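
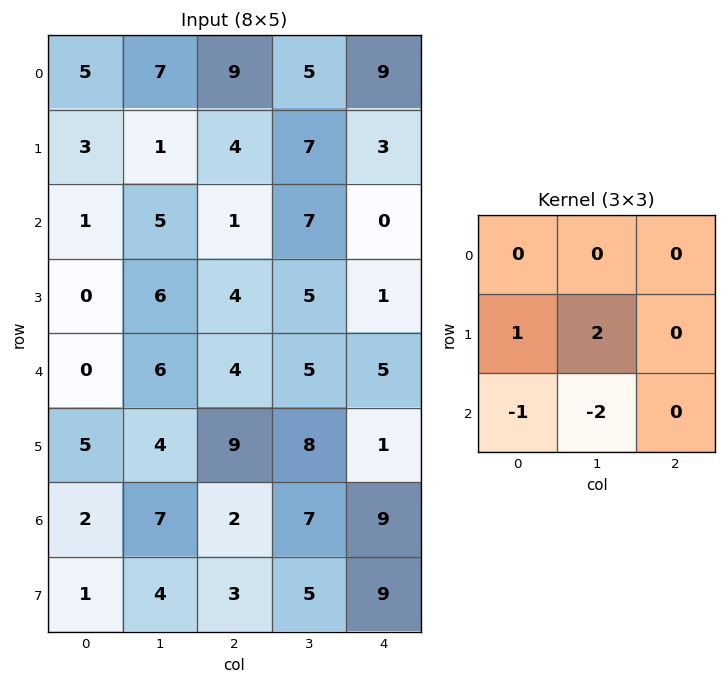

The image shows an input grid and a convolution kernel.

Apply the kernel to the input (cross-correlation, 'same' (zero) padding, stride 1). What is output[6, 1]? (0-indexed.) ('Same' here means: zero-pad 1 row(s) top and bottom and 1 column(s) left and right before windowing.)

The receptive field on the zero-padded input at this output position is [5 4 9 / 2 7 2 / 1 4 3]. Elementwise product with the kernel and sum: 2·1 + 7·2 + 1·-1 + 4·-2.

7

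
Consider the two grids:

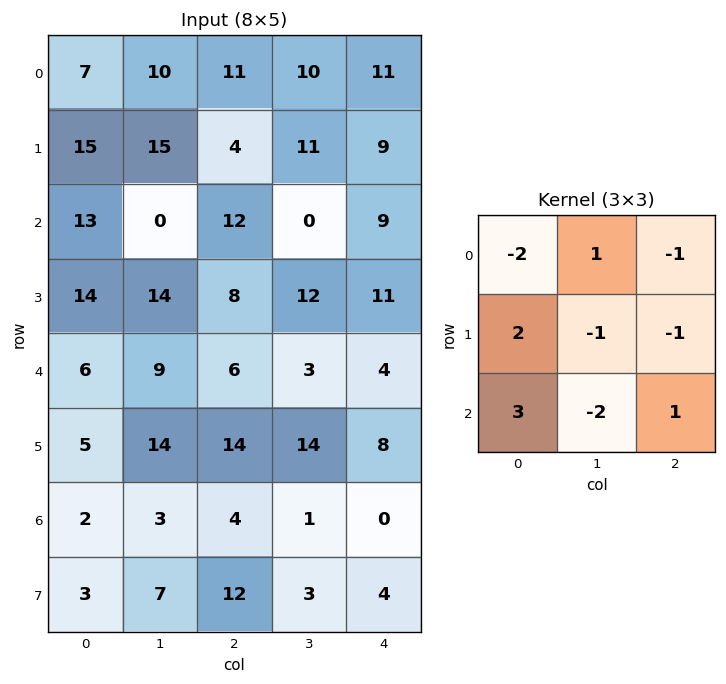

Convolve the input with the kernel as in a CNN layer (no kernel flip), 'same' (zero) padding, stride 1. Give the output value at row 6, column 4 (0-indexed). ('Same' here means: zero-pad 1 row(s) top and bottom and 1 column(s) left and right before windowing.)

-17

The receptive field on the zero-padded input at this output position is [14 8 0 / 1 0 0 / 3 4 0]. Elementwise product with the kernel and sum: 14·-2 + 8·1 + 0·-1 + 1·2 + 0·-1 + 0·-1 + 3·3 + 4·-2 + 0·1.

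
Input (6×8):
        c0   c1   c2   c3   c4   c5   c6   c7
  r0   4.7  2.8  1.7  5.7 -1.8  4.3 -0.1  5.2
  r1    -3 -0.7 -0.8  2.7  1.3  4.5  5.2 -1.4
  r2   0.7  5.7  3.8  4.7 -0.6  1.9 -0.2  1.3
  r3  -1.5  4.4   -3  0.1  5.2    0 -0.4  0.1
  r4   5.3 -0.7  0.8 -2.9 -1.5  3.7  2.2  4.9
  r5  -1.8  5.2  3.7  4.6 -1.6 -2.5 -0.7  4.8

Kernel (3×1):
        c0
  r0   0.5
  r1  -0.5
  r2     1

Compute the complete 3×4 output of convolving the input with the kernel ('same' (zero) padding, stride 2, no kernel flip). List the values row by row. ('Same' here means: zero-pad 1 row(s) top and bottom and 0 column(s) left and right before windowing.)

-5.35 -1.65 2.2 5.25
-3.35 -5.3 6.15 2.3
-5.2 1.8 1.75 -2

Output[0,0]: The receptive field on the zero-padded input at this output position is [0 / 4.7 / -3]. Elementwise product with the kernel and sum: 0·0.5 + 4.7·-0.5 + -3·1.
Output[0,1]: The receptive field on the zero-padded input at this output position is [0 / 1.7 / -0.8]. Elementwise product with the kernel and sum: 0·0.5 + 1.7·-0.5 + -0.8·1.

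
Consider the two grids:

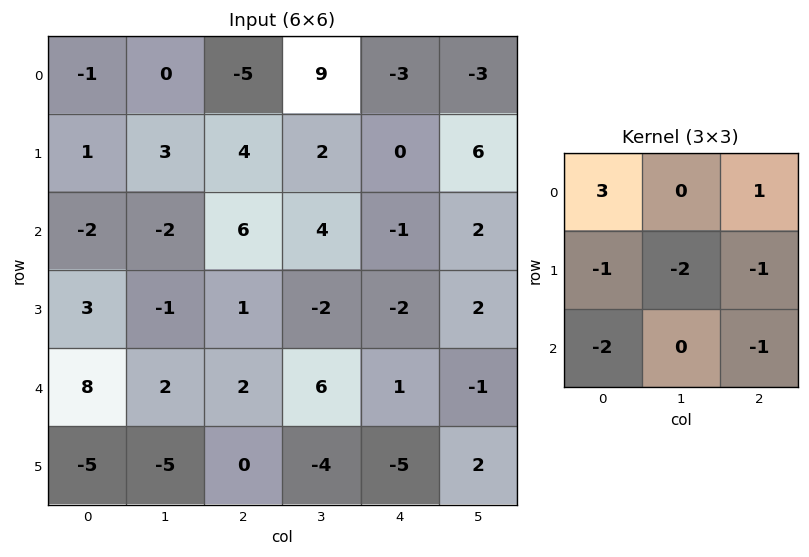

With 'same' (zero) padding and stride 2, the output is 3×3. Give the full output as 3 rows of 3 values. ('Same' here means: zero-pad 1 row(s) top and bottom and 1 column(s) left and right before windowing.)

-1 -7 -10
10 1 10
-14 -3 -5

Output[0,0]: The receptive field on the zero-padded input at this output position is [0 0 0 / 0 -1 0 / 0 1 3]. Elementwise product with the kernel and sum: 0·3 + 0·1 + 0·-1 + -1·-2 + 0·-1 + 0·-2 + 3·-1.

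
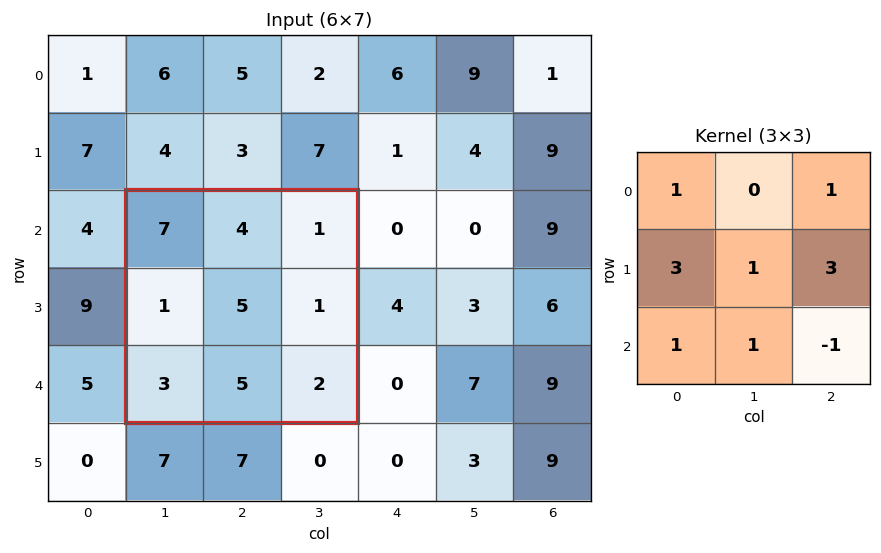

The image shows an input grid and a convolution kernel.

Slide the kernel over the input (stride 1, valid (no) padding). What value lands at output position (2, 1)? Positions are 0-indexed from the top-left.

The receptive field on the input at this output position is [7 4 1 / 1 5 1 / 3 5 2]. Elementwise product with the kernel and sum: 7·1 + 1·1 + 1·3 + 5·1 + 1·3 + 3·1 + 5·1 + 2·-1.

25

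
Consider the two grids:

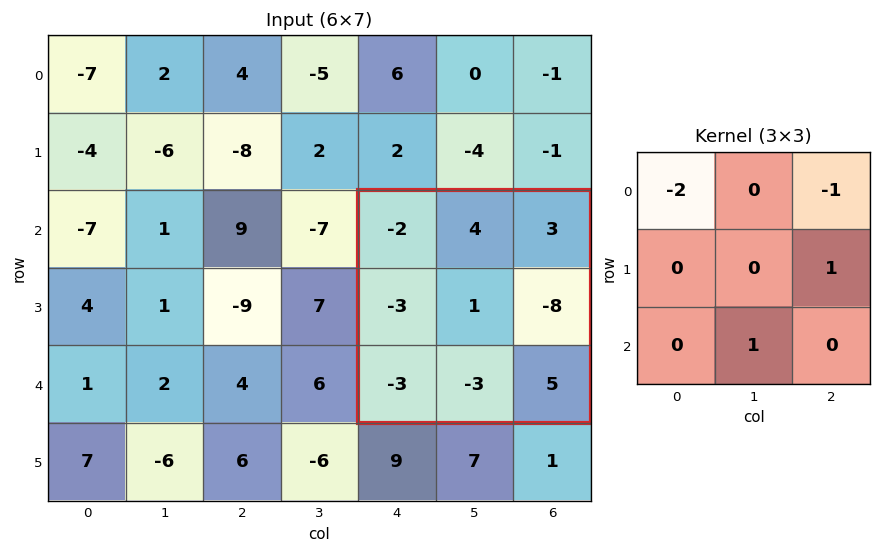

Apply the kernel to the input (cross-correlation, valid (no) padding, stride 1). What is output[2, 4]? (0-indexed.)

The receptive field on the input at this output position is [-2 4 3 / -3 1 -8 / -3 -3 5]. Elementwise product with the kernel and sum: -2·-2 + 3·-1 + -8·1 + -3·1.

-10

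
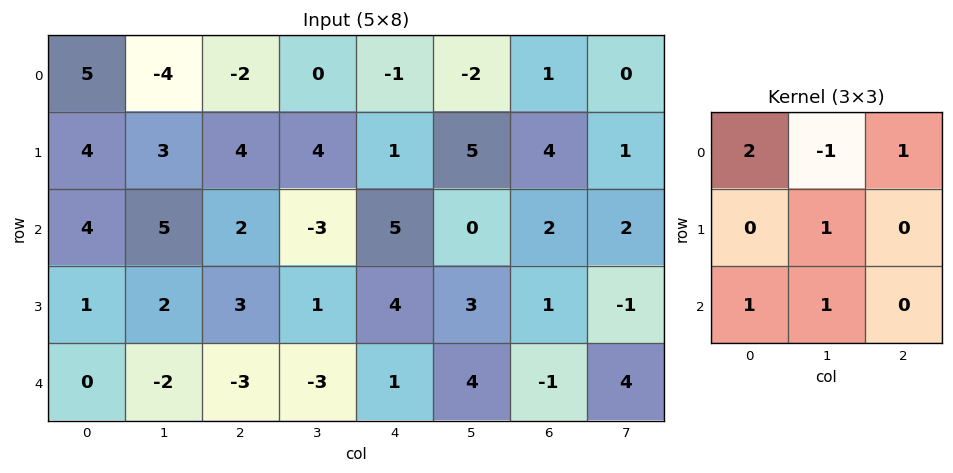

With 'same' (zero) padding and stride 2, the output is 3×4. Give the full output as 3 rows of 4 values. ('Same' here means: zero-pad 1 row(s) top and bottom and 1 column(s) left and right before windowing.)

9 5 4 10
4 13 22 13
1 -1 2 3

Output[0,0]: The receptive field on the zero-padded input at this output position is [0 0 0 / 0 5 -4 / 0 4 3]. Elementwise product with the kernel and sum: 0·2 + 0·-1 + 0·1 + 5·1 + 0·1 + 4·1.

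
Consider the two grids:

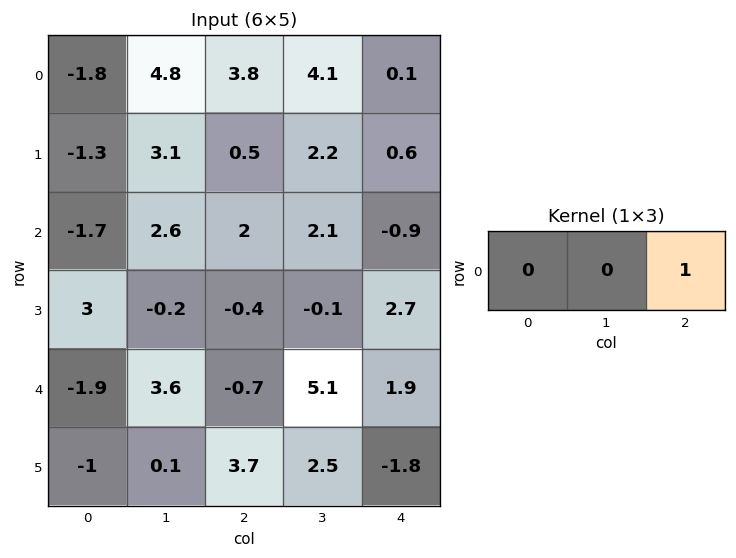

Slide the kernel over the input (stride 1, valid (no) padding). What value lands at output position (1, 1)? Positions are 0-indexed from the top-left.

2.2

The receptive field on the input at this output position is [3.1 0.5 2.2]. Elementwise product with the kernel and sum: 2.2·1.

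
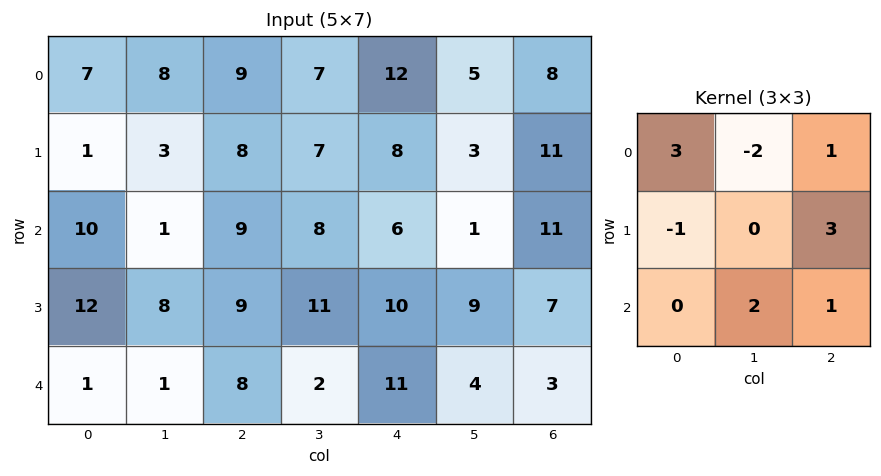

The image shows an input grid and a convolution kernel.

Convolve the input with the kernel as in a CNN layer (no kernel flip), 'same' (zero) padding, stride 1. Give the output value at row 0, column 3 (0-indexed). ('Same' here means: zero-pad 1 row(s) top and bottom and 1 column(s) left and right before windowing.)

The receptive field on the zero-padded input at this output position is [0 0 0 / 9 7 12 / 8 7 8]. Elementwise product with the kernel and sum: 0·3 + 0·-2 + 0·1 + 9·-1 + 12·3 + 7·2 + 8·1.

49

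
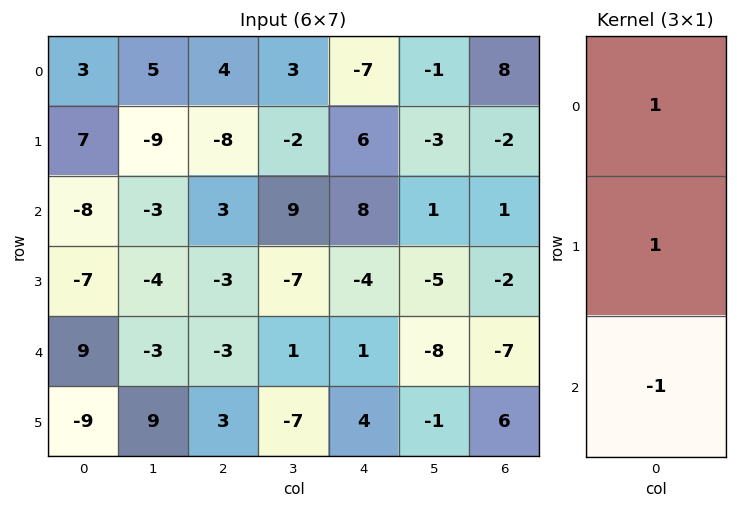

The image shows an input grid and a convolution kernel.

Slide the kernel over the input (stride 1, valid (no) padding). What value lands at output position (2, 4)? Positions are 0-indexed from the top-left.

3

The receptive field on the input at this output position is [8 / -4 / 1]. Elementwise product with the kernel and sum: 8·1 + -4·1 + 1·-1.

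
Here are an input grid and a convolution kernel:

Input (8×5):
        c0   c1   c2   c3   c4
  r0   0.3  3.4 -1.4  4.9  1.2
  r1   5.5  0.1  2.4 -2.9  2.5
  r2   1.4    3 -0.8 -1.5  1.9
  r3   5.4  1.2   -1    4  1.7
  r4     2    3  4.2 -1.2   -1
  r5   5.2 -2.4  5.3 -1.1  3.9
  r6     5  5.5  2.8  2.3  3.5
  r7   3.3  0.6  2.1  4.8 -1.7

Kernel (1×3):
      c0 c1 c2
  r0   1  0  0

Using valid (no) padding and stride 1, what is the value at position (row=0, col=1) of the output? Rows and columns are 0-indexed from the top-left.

The receptive field on the input at this output position is [3.4 -1.4 4.9]. Elementwise product with the kernel and sum: 3.4·1.

3.4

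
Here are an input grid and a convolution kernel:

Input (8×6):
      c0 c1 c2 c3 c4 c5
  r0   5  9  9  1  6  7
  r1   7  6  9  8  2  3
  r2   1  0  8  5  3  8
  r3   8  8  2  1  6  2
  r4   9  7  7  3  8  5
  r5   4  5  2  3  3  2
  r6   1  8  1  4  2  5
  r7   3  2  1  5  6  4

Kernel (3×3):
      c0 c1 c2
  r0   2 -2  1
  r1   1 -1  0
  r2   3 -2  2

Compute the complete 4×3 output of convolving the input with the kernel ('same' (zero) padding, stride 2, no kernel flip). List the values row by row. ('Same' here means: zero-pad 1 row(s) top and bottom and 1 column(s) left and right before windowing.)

Output[0,0]: The receptive field on the zero-padded input at this output position is [0 0 0 / 0 5 9 / 0 7 6]. Elementwise product with the kernel and sum: 0·2 + 0·-2 + 0·1 + 0·1 + 5·-1 + 0·3 + 7·-2 + 6·2.

-7 16 21
-9 16 12
-15 30 -6
-6 30 15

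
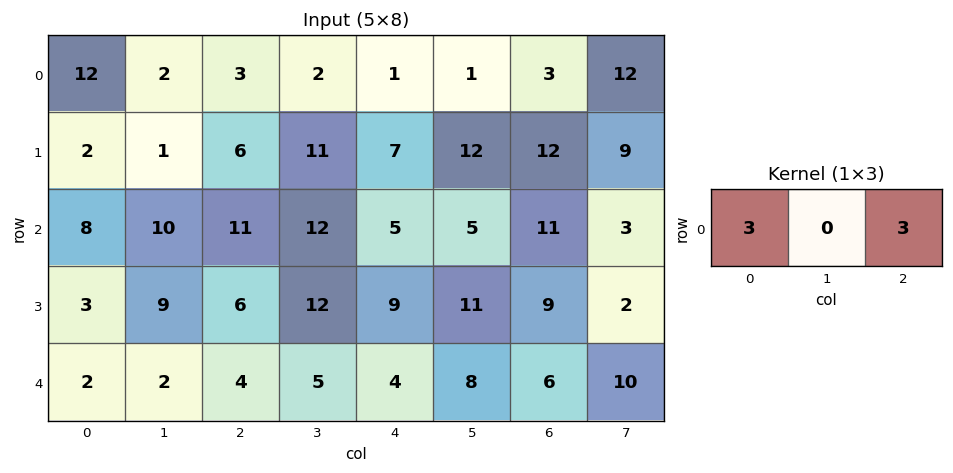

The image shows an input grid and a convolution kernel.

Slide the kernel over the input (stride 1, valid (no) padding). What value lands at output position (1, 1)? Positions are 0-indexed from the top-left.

36

The receptive field on the input at this output position is [1 6 11]. Elementwise product with the kernel and sum: 1·3 + 11·3.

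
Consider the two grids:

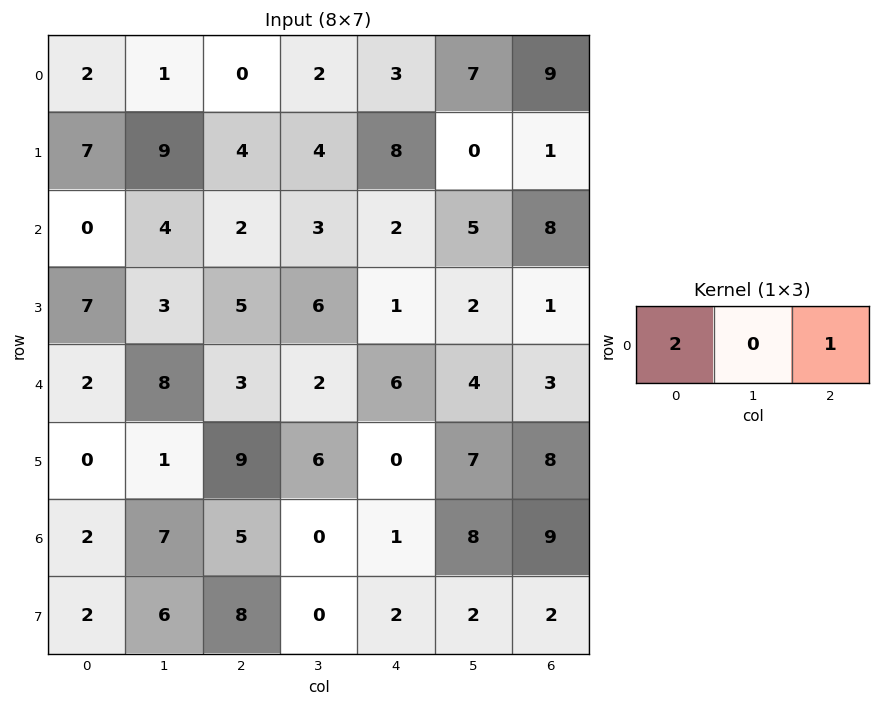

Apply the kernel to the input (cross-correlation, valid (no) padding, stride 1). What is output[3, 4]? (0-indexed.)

3

The receptive field on the input at this output position is [1 2 1]. Elementwise product with the kernel and sum: 1·2 + 1·1.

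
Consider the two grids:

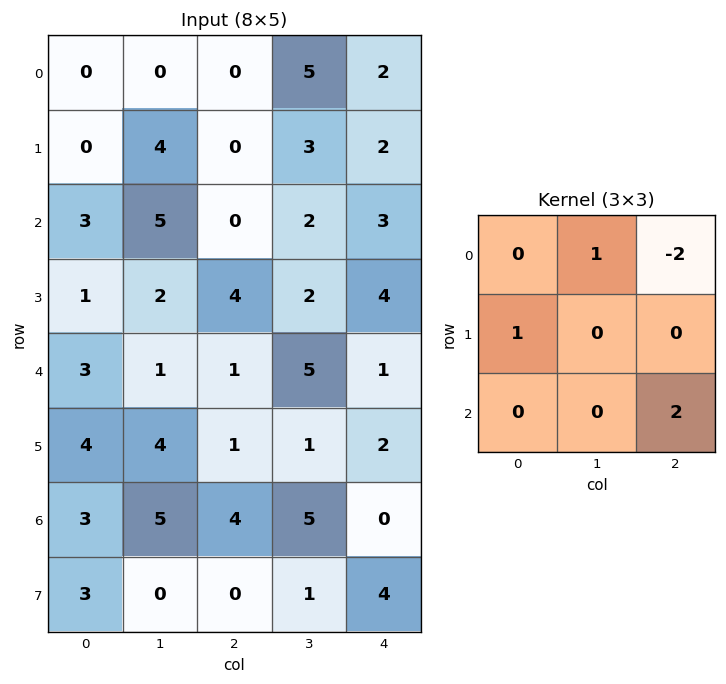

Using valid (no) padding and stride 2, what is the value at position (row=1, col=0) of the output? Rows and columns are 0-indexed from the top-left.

8

The receptive field on the input at this output position is [3 5 0 / 1 2 4 / 3 1 1]. Elementwise product with the kernel and sum: 5·1 + 0·-2 + 1·1 + 1·2.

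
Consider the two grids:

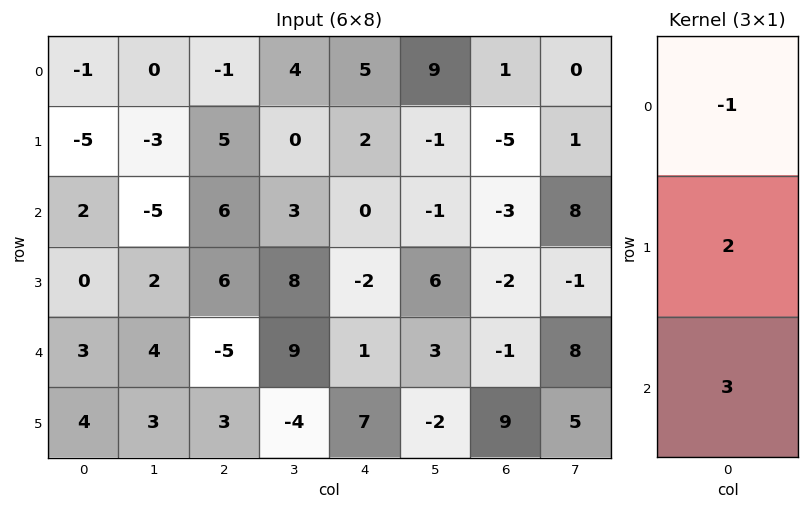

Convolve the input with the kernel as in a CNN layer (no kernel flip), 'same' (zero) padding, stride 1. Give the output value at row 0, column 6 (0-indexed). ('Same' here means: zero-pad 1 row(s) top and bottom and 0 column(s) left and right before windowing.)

The receptive field on the zero-padded input at this output position is [0 / 1 / -5]. Elementwise product with the kernel and sum: 0·-1 + 1·2 + -5·3.

-13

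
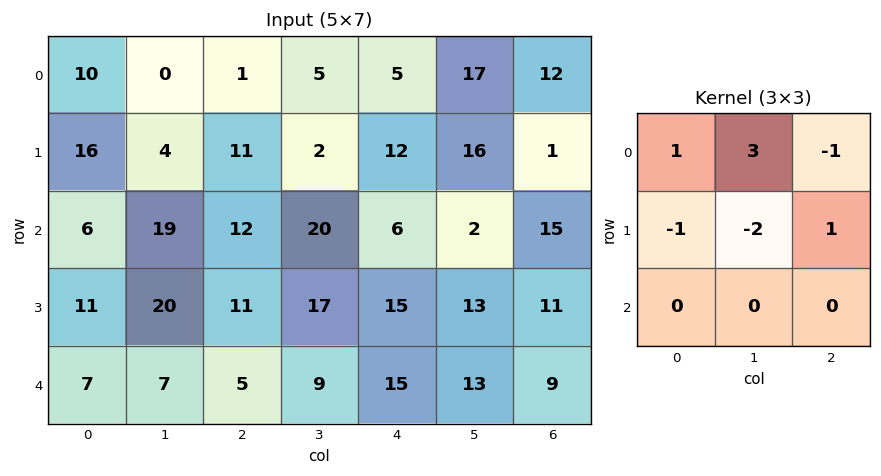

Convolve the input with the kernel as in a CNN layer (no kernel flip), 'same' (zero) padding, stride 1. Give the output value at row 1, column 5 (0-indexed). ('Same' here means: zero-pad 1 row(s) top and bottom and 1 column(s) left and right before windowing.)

1

The receptive field on the zero-padded input at this output position is [5 17 12 / 12 16 1 / 6 2 15]. Elementwise product with the kernel and sum: 5·1 + 17·3 + 12·-1 + 12·-1 + 16·-2 + 1·1.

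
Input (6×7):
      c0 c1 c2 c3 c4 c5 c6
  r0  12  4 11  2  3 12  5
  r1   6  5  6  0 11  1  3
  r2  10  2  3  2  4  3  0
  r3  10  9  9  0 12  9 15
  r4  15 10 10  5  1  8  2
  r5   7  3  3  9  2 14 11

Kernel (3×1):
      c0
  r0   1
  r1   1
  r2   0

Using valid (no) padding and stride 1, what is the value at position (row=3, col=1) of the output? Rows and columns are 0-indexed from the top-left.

The receptive field on the input at this output position is [9 / 10 / 3]. Elementwise product with the kernel and sum: 9·1 + 10·1.

19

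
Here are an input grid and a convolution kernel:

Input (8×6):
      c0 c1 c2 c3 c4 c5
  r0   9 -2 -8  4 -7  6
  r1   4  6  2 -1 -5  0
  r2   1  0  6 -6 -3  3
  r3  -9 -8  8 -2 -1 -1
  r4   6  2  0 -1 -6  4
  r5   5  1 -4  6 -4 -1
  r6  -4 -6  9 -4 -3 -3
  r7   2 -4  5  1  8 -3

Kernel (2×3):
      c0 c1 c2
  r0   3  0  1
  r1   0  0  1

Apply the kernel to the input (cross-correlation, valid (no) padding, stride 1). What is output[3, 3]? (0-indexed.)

The receptive field on the input at this output position is [-2 -1 -1 / -1 -6 4]. Elementwise product with the kernel and sum: -2·3 + -1·1 + 4·1.

-3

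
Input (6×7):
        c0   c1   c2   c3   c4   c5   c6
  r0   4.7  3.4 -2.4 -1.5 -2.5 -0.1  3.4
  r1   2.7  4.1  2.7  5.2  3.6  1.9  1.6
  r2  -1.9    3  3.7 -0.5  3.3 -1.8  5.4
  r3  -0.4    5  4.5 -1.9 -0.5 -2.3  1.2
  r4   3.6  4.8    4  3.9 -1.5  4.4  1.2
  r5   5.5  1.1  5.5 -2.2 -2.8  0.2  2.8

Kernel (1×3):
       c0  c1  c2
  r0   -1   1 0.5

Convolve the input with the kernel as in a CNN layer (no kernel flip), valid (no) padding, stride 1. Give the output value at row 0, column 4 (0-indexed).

The receptive field on the input at this output position is [-2.5 -0.1 3.4]. Elementwise product with the kernel and sum: -2.5·-1 + -0.1·1 + 3.4·0.5.

4.1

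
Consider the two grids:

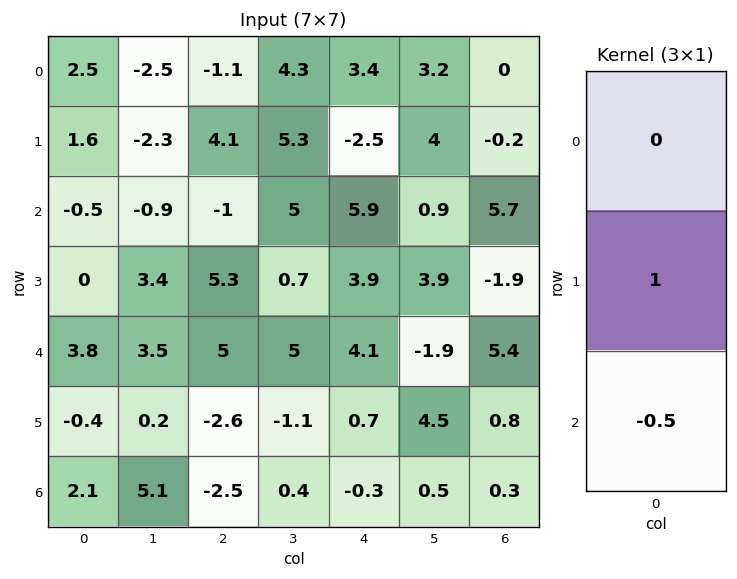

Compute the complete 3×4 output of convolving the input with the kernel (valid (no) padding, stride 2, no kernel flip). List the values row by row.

Output[0,0]: The receptive field on the input at this output position is [2.5 / 1.6 / -0.5]. Elementwise product with the kernel and sum: 1.6·1 + -0.5·-0.5.

1.85 4.6 -5.45 -3.05
-1.9 2.8 1.85 -4.6
-1.45 -1.35 0.85 0.65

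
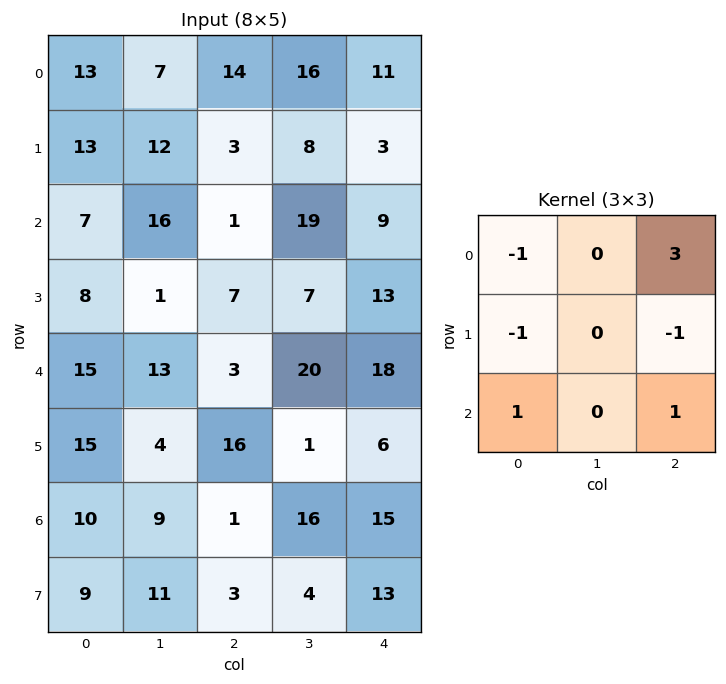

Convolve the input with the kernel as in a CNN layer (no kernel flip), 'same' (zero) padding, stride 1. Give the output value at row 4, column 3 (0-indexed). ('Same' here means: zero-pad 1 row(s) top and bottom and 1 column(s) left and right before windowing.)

33

The receptive field on the zero-padded input at this output position is [7 7 13 / 3 20 18 / 16 1 6]. Elementwise product with the kernel and sum: 7·-1 + 13·3 + 3·-1 + 18·-1 + 16·1 + 6·1.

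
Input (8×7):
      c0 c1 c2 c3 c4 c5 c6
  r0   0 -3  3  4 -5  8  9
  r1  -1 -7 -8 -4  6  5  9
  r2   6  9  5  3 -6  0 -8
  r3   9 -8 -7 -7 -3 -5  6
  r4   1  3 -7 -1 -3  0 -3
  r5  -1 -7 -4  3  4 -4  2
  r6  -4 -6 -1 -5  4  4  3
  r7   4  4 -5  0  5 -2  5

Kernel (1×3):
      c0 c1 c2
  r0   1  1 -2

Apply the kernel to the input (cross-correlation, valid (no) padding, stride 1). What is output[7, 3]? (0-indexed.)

9

The receptive field on the input at this output position is [0 5 -2]. Elementwise product with the kernel and sum: 0·1 + 5·1 + -2·-2.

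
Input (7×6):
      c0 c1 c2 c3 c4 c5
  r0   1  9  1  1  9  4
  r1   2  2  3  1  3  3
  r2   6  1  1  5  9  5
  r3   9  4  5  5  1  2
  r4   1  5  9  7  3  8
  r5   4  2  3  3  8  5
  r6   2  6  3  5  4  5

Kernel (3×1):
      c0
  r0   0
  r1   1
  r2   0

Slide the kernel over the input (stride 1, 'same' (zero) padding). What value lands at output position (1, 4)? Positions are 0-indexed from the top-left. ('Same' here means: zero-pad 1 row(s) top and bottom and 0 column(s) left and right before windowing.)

3

The receptive field on the zero-padded input at this output position is [9 / 3 / 9]. Elementwise product with the kernel and sum: 3·1.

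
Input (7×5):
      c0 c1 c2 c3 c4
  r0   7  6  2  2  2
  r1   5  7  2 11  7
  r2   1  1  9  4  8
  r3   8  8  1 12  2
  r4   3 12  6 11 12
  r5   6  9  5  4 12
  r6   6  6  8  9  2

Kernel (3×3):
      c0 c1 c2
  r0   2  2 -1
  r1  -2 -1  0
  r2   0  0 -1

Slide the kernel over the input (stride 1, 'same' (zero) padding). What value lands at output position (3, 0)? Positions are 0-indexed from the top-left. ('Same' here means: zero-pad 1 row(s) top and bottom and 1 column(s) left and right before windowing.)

-19

The receptive field on the zero-padded input at this output position is [0 1 1 / 0 8 8 / 0 3 12]. Elementwise product with the kernel and sum: 0·2 + 1·2 + 1·-1 + 0·-2 + 8·-1 + 12·-1.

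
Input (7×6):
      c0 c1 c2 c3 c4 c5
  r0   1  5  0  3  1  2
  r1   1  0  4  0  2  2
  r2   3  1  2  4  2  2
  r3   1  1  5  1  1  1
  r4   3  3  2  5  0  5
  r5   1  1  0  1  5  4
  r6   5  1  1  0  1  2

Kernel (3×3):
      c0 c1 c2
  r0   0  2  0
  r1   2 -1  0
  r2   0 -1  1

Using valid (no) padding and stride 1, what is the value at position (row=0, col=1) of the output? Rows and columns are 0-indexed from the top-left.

The receptive field on the input at this output position is [5 0 3 / 0 4 0 / 1 2 4]. Elementwise product with the kernel and sum: 0·2 + 0·2 + 4·-1 + 2·-1 + 4·1.

-2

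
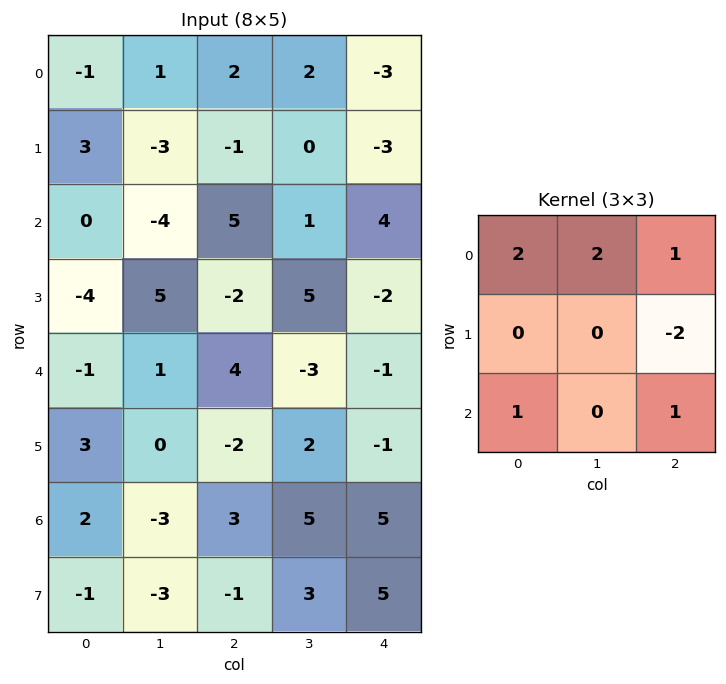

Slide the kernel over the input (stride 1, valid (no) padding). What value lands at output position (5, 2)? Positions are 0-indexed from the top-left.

The receptive field on the input at this output position is [-2 2 -1 / 3 5 5 / -1 3 5]. Elementwise product with the kernel and sum: -2·2 + 2·2 + -1·1 + 5·-2 + -1·1 + 5·1.

-7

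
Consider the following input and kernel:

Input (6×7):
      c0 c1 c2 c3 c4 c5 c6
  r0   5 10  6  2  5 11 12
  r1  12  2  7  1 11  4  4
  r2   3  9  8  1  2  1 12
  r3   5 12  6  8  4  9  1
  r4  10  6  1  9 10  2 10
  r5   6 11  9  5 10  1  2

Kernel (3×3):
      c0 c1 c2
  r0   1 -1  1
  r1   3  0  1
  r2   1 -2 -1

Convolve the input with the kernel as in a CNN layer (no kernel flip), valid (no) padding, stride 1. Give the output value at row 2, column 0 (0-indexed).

The receptive field on the input at this output position is [3 9 8 / 5 12 6 / 10 6 1]. Elementwise product with the kernel and sum: 3·1 + 9·-1 + 8·1 + 5·3 + 6·1 + 10·1 + 6·-2 + 1·-1.

20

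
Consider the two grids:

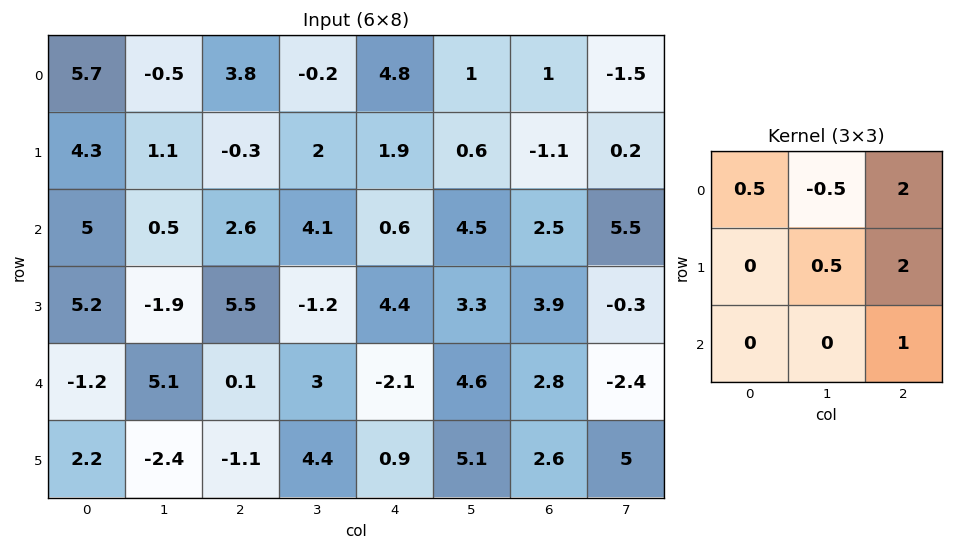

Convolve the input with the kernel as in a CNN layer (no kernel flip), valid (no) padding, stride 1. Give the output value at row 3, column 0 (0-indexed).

16.2

The receptive field on the input at this output position is [5.2 -1.9 5.5 / -1.2 5.1 0.1 / 2.2 -2.4 -1.1]. Elementwise product with the kernel and sum: 5.2·0.5 + -1.9·-0.5 + 5.5·2 + 5.1·0.5 + 0.1·2 + -1.1·1.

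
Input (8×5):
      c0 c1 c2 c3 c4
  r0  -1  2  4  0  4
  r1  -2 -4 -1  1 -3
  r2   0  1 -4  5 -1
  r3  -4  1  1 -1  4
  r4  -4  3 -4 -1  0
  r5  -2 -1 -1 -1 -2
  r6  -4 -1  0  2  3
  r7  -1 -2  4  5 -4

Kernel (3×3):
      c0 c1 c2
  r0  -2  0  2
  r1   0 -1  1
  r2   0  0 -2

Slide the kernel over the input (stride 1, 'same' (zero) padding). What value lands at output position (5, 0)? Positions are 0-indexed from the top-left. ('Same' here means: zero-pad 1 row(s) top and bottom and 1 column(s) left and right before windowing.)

9

The receptive field on the zero-padded input at this output position is [0 -4 3 / 0 -2 -1 / 0 -4 -1]. Elementwise product with the kernel and sum: 0·-2 + 3·2 + -2·-1 + -1·1 + -1·-2.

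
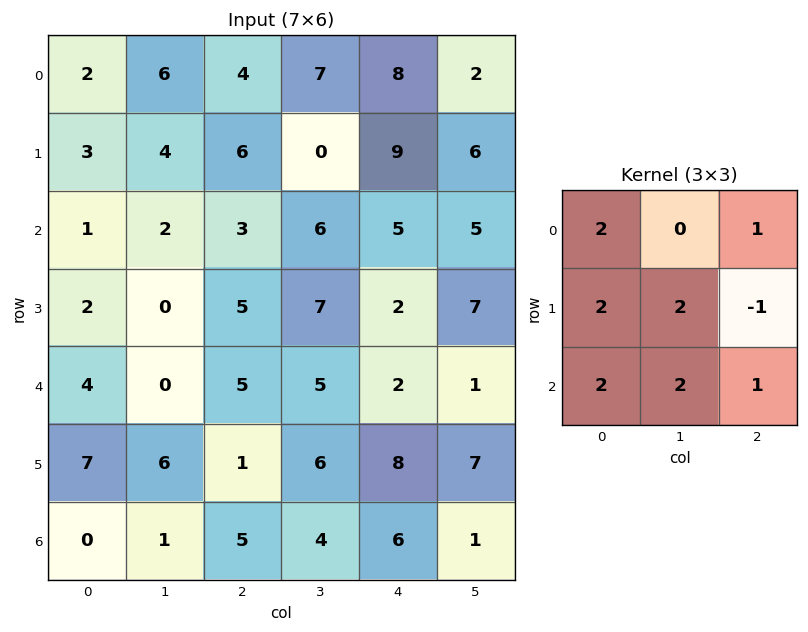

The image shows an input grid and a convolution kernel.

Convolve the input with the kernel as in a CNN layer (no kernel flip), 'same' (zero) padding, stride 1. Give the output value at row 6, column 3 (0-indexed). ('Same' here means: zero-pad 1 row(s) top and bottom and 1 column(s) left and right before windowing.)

22

The receptive field on the zero-padded input at this output position is [1 6 8 / 5 4 6 / 0 0 0]. Elementwise product with the kernel and sum: 1·2 + 8·1 + 5·2 + 4·2 + 6·-1 + 0·2 + 0·2 + 0·1.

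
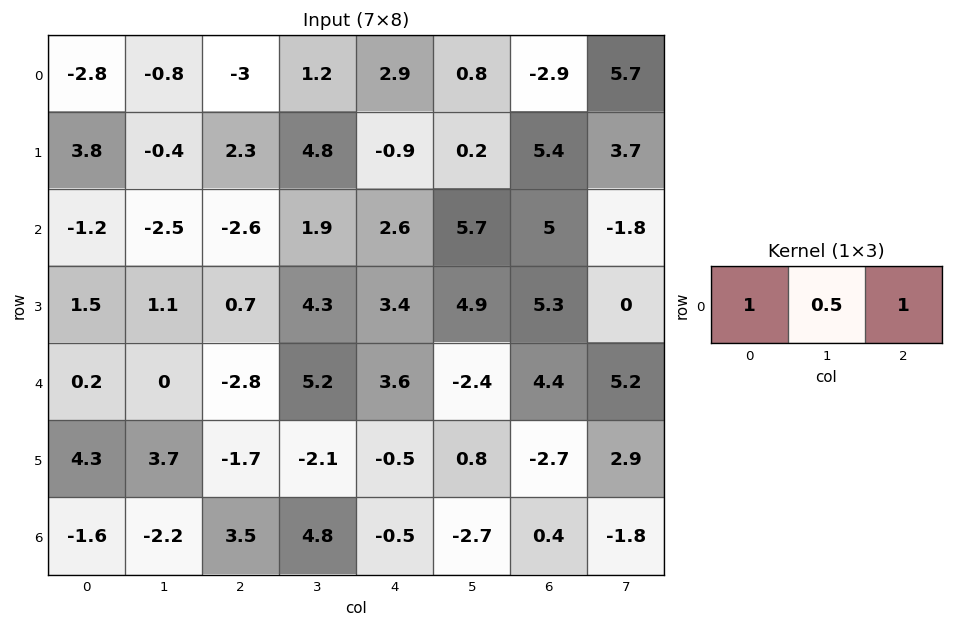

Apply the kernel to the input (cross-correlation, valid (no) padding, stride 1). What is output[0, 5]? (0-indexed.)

The receptive field on the input at this output position is [0.8 -2.9 5.7]. Elementwise product with the kernel and sum: 0.8·1 + -2.9·0.5 + 5.7·1.

5.05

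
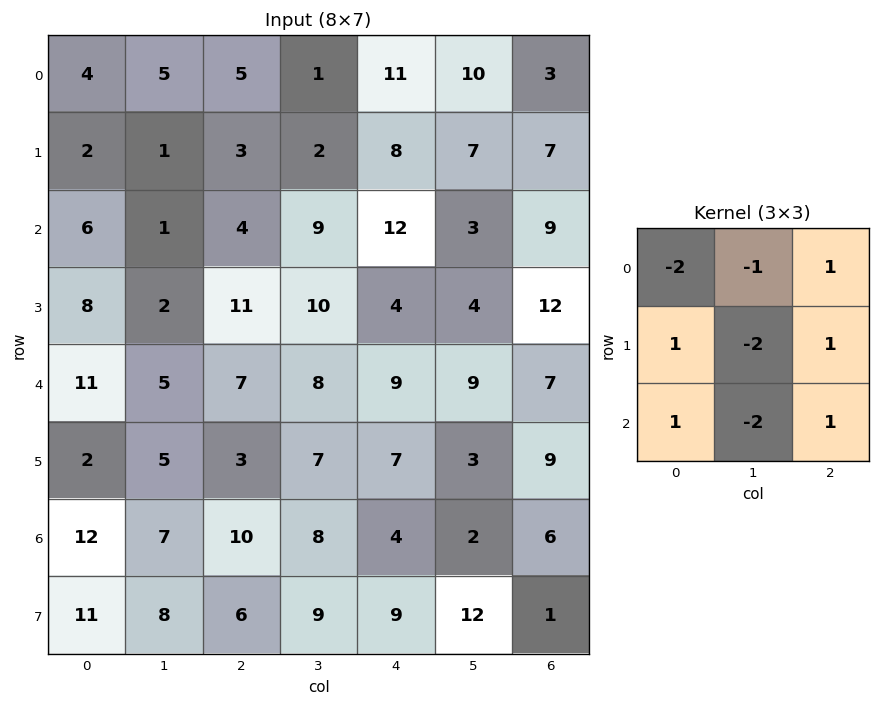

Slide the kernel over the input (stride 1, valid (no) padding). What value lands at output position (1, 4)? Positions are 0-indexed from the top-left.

7

The receptive field on the input at this output position is [8 7 7 / 12 3 9 / 4 4 12]. Elementwise product with the kernel and sum: 8·-2 + 7·-1 + 7·1 + 12·1 + 3·-2 + 9·1 + 4·1 + 4·-2 + 12·1.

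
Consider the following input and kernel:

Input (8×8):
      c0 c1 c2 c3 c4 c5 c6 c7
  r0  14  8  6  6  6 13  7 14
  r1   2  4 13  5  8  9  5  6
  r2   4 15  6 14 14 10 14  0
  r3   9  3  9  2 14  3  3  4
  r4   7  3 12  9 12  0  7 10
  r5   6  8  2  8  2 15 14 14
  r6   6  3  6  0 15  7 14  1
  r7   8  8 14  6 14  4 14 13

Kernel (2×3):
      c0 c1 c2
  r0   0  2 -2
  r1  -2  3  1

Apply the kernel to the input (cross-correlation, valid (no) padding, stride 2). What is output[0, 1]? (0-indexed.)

The receptive field on the input at this output position is [6 6 6 / 13 5 8]. Elementwise product with the kernel and sum: 6·2 + 6·-2 + 13·-2 + 5·3 + 8·1.

-3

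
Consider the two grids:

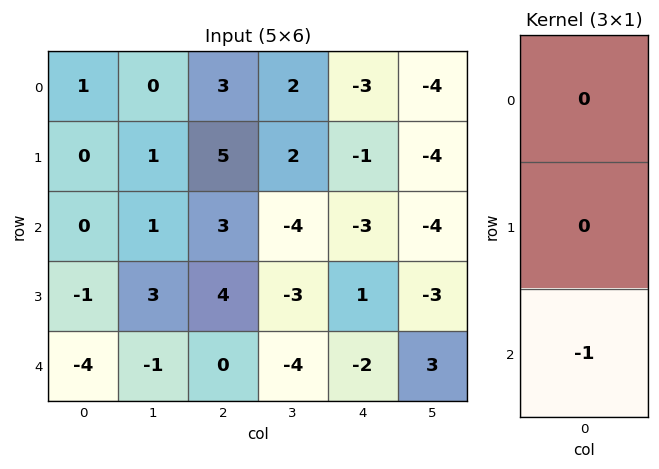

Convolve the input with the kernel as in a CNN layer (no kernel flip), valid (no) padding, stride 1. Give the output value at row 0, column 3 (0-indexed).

The receptive field on the input at this output position is [2 / 2 / -4]. Elementwise product with the kernel and sum: -4·-1.

4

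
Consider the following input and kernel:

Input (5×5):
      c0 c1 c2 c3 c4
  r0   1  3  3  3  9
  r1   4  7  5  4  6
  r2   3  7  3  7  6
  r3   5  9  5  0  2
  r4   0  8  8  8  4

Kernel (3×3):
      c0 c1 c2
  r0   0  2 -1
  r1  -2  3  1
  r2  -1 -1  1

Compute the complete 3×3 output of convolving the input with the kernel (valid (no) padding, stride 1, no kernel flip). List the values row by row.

Output[0,0]: The receptive field on the input at this output position is [1 3 3 / 4 7 5 / 3 7 3]. Elementwise product with the kernel and sum: 3·2 + 3·-1 + 4·-2 + 7·3 + 5·1 + 3·-1 + 7·-1 + 3·1.
Output[0,1]: The receptive field on the input at this output position is [3 3 3 / 7 5 4 / 7 3 7]. Elementwise product with the kernel and sum: 3·2 + 3·-1 + 7·-2 + 5·3 + 4·1 + 7·-1 + 3·-1 + 7·1.

14 5 1
18 -6 20
33 -12 -12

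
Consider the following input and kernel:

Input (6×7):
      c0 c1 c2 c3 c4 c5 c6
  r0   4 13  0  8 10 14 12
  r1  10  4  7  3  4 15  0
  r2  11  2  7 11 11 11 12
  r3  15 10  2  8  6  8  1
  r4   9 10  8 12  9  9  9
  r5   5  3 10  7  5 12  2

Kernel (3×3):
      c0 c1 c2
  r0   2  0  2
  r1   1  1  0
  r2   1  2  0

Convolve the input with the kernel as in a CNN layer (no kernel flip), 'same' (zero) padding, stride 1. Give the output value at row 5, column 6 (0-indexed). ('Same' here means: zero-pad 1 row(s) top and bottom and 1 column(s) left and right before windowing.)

32

The receptive field on the zero-padded input at this output position is [9 9 0 / 12 2 0 / 0 0 0]. Elementwise product with the kernel and sum: 9·2 + 0·2 + 12·1 + 2·1 + 0·1 + 0·2.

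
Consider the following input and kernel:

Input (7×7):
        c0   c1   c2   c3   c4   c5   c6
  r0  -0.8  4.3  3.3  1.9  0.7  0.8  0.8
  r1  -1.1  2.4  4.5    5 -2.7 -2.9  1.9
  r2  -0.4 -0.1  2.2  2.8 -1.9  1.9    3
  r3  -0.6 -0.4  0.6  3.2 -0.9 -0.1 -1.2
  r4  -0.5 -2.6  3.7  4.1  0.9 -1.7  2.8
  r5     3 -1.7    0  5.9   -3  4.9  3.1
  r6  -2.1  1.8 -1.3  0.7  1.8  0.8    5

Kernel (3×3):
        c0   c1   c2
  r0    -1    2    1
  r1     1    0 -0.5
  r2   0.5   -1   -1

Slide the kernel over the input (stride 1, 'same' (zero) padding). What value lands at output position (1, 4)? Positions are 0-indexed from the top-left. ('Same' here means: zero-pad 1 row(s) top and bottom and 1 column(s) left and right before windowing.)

The receptive field on the zero-padded input at this output position is [1.9 0.7 0.8 / 5 -2.7 -2.9 / 2.8 -1.9 1.9]. Elementwise product with the kernel and sum: 1.9·-1 + 0.7·2 + 0.8·1 + 5·1 + -2.9·-0.5 + 2.8·0.5 + -1.9·-1 + 1.9·-1.

8.15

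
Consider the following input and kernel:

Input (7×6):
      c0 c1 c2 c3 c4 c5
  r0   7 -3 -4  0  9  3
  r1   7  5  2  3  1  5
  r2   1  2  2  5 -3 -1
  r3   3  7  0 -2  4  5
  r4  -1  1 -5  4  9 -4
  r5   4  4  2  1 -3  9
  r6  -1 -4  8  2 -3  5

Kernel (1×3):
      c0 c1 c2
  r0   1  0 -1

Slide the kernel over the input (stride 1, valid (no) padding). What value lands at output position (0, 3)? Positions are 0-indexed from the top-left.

The receptive field on the input at this output position is [0 9 3]. Elementwise product with the kernel and sum: 0·1 + 3·-1.

-3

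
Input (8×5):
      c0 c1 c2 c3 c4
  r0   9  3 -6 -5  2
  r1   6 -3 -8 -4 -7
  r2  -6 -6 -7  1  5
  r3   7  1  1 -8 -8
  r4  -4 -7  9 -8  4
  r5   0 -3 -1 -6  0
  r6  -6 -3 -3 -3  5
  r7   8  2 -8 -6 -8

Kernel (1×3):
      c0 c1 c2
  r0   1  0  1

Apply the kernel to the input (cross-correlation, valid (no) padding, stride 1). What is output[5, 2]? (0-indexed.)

The receptive field on the input at this output position is [-1 -6 0]. Elementwise product with the kernel and sum: -1·1 + 0·1.

-1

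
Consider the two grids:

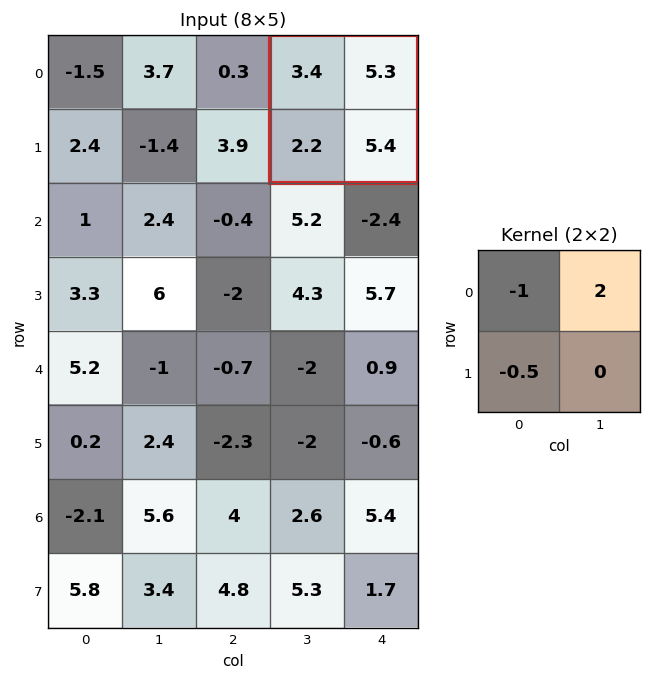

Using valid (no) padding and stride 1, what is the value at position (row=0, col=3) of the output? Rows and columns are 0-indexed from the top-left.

6.1

The receptive field on the input at this output position is [3.4 5.3 / 2.2 5.4]. Elementwise product with the kernel and sum: 3.4·-1 + 5.3·2 + 2.2·-0.5.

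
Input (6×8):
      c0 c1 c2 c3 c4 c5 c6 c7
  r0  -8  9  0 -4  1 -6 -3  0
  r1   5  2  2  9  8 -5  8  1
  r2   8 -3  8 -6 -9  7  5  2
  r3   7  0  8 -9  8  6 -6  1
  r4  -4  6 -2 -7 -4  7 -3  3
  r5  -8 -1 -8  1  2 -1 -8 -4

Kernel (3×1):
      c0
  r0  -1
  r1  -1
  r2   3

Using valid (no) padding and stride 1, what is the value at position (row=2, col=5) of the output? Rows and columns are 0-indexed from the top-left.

The receptive field on the input at this output position is [7 / 6 / 7]. Elementwise product with the kernel and sum: 7·-1 + 6·-1 + 7·3.

8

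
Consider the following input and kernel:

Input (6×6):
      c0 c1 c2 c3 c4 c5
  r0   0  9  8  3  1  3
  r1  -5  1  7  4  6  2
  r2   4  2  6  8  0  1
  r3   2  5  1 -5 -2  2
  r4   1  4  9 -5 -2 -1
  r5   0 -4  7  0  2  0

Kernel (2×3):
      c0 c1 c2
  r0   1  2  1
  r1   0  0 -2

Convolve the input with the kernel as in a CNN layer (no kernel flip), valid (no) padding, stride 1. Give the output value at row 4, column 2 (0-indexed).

-7

The receptive field on the input at this output position is [9 -5 -2 / 7 0 2]. Elementwise product with the kernel and sum: 9·1 + -5·2 + -2·1 + 2·-2.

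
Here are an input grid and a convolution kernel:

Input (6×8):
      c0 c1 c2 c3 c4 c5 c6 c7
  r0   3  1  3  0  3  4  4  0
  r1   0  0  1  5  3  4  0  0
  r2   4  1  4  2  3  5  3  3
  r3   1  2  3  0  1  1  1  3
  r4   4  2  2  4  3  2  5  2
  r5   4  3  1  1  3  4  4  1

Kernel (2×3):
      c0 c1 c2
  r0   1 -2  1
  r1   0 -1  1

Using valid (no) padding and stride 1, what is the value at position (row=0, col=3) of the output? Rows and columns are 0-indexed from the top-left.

The receptive field on the input at this output position is [0 3 4 / 5 3 4]. Elementwise product with the kernel and sum: 0·1 + 3·-2 + 4·1 + 3·-1 + 4·1.

-1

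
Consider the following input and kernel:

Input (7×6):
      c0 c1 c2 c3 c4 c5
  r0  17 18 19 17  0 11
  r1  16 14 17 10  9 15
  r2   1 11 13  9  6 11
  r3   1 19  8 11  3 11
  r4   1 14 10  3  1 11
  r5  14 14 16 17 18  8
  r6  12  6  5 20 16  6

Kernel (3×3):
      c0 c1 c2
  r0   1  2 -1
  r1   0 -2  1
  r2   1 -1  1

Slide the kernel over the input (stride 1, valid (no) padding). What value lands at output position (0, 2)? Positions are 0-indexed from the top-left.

52

The receptive field on the input at this output position is [19 17 0 / 17 10 9 / 13 9 6]. Elementwise product with the kernel and sum: 19·1 + 17·2 + 0·-1 + 10·-2 + 9·1 + 13·1 + 9·-1 + 6·1.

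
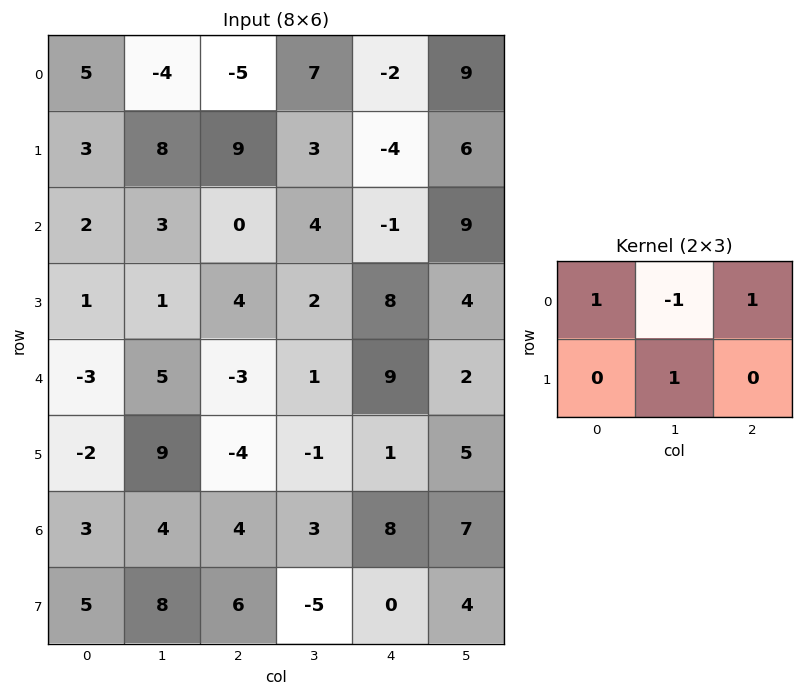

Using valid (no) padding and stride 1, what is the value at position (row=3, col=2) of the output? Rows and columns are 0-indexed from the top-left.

The receptive field on the input at this output position is [4 2 8 / -3 1 9]. Elementwise product with the kernel and sum: 4·1 + 2·-1 + 8·1 + 1·1.

11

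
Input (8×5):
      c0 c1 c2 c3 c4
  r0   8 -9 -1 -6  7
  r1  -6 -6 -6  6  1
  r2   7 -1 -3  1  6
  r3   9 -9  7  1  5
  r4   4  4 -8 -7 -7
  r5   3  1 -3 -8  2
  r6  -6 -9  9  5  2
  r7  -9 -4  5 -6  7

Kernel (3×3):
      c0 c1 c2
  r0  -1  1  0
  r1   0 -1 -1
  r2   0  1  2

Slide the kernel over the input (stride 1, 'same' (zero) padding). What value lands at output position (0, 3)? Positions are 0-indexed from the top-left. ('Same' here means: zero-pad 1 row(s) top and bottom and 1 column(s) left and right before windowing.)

The receptive field on the zero-padded input at this output position is [0 0 0 / -1 -6 7 / -6 6 1]. Elementwise product with the kernel and sum: 0·-1 + 0·1 + -6·-1 + 7·-1 + 6·1 + 1·2.

7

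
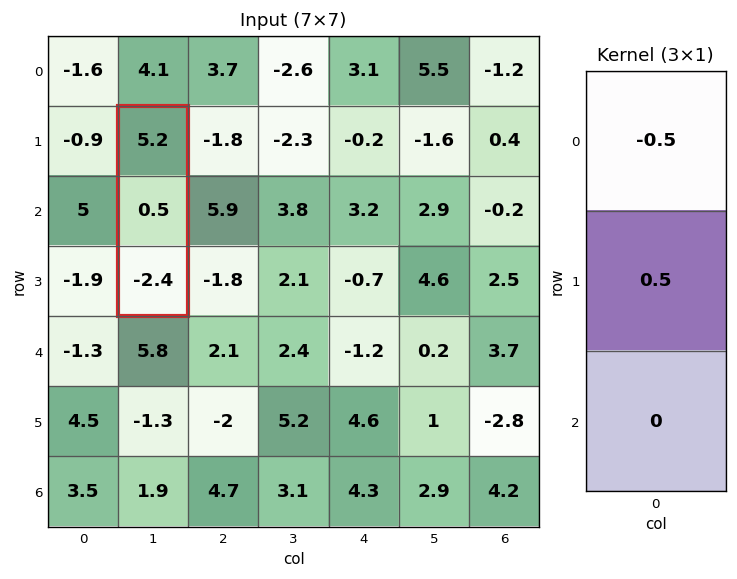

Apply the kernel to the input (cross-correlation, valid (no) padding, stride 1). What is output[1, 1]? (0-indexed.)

-2.35

The receptive field on the input at this output position is [5.2 / 0.5 / -2.4]. Elementwise product with the kernel and sum: 5.2·-0.5 + 0.5·0.5.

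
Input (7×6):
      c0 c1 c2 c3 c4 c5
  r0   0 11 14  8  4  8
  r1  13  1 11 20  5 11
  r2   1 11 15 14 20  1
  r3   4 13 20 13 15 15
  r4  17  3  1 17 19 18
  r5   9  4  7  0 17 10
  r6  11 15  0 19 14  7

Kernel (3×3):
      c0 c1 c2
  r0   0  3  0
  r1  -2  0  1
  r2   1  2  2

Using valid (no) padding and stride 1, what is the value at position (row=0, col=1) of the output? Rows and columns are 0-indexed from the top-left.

The receptive field on the input at this output position is [11 14 8 / 1 11 20 / 11 15 14]. Elementwise product with the kernel and sum: 14·3 + 1·-2 + 20·1 + 11·1 + 15·2 + 14·2.

129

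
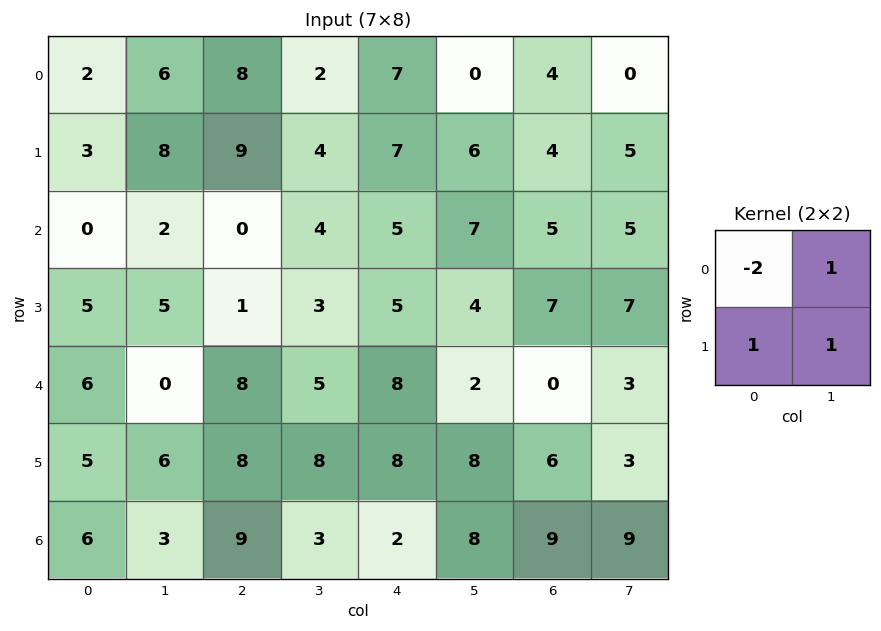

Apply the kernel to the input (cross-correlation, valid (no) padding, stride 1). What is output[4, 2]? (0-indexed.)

The receptive field on the input at this output position is [8 5 / 8 8]. Elementwise product with the kernel and sum: 8·-2 + 5·1 + 8·1 + 8·1.

5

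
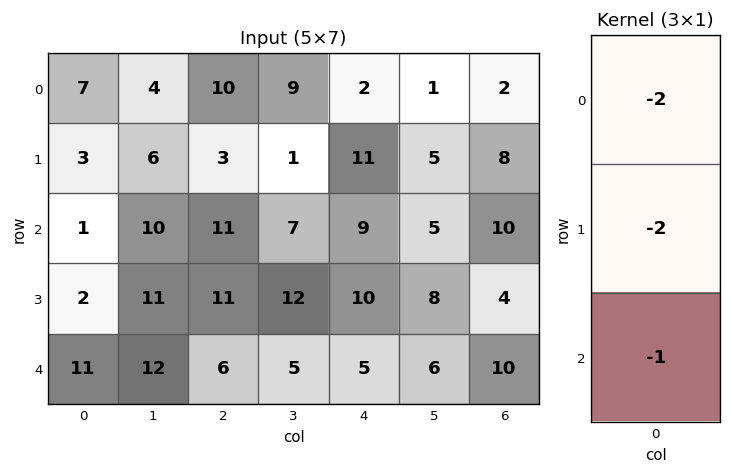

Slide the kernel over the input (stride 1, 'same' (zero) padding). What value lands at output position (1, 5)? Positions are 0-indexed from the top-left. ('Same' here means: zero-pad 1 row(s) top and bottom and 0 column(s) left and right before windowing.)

The receptive field on the zero-padded input at this output position is [1 / 5 / 5]. Elementwise product with the kernel and sum: 1·-2 + 5·-2 + 5·-1.

-17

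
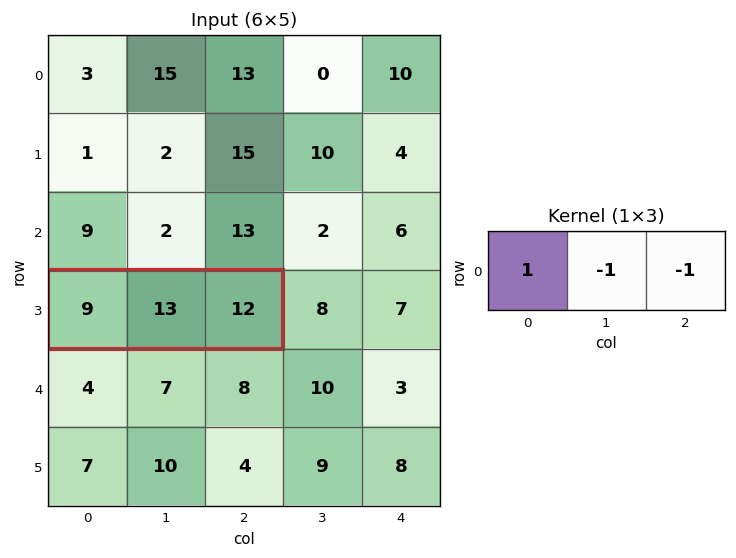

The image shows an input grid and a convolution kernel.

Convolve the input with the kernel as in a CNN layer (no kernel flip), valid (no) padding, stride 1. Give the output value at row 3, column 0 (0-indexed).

-16

The receptive field on the input at this output position is [9 13 12]. Elementwise product with the kernel and sum: 9·1 + 13·-1 + 12·-1.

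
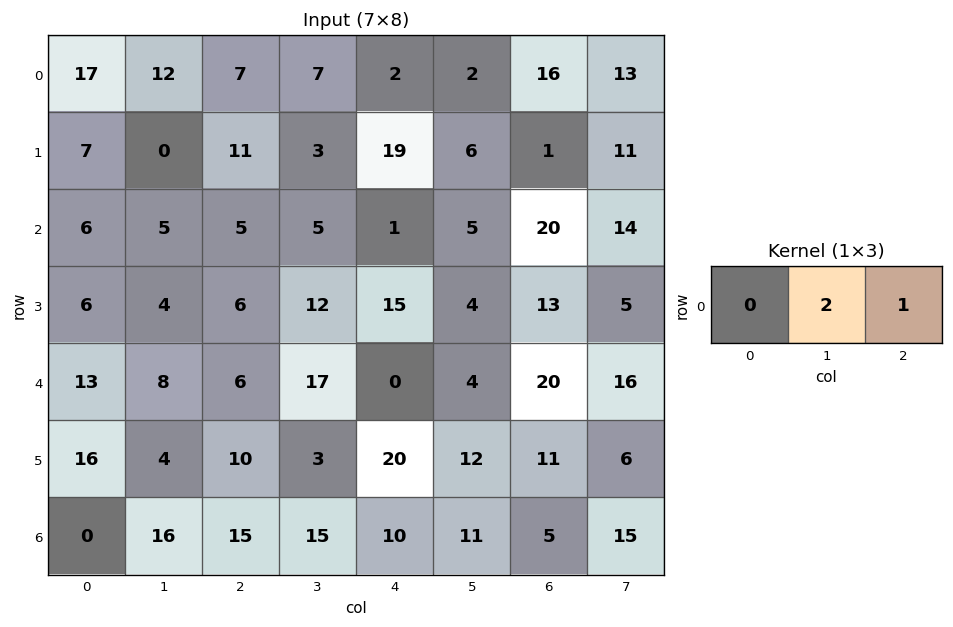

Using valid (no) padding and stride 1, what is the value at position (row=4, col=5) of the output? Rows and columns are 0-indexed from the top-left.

The receptive field on the input at this output position is [4 20 16]. Elementwise product with the kernel and sum: 20·2 + 16·1.

56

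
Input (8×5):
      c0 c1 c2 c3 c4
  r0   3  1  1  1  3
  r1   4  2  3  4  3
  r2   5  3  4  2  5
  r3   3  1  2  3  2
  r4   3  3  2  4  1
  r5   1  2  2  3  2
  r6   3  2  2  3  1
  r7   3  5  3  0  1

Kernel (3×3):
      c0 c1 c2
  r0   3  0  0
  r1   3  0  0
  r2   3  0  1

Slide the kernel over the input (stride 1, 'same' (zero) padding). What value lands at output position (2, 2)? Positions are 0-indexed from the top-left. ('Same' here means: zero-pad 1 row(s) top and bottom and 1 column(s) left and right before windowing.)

The receptive field on the zero-padded input at this output position is [2 3 4 / 3 4 2 / 1 2 3]. Elementwise product with the kernel and sum: 2·3 + 3·3 + 1·3 + 3·1.

21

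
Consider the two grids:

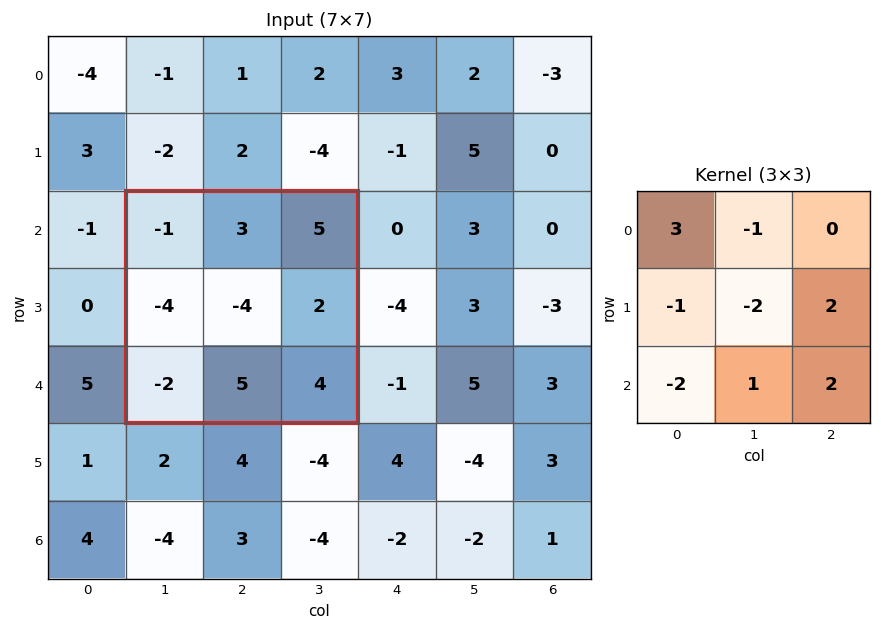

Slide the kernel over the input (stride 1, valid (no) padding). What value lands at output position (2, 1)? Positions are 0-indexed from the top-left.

The receptive field on the input at this output position is [-1 3 5 / -4 -4 2 / -2 5 4]. Elementwise product with the kernel and sum: -1·3 + 3·-1 + -4·-1 + -4·-2 + 2·2 + -2·-2 + 5·1 + 4·2.

27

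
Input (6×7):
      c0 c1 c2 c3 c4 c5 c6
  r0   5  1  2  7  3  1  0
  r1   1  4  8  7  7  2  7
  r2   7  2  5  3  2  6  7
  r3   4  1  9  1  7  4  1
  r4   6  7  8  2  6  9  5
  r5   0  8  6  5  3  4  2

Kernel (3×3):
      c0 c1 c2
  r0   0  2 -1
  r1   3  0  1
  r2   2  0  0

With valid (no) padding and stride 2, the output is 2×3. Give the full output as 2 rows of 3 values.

Output[0,0]: The receptive field on the input at this output position is [5 1 2 / 1 4 8 / 7 2 5]. Elementwise product with the kernel and sum: 1·2 + 2·-1 + 1·3 + 8·1 + 7·2.
Output[0,1]: The receptive field on the input at this output position is [2 7 3 / 8 7 7 / 5 3 2]. Elementwise product with the kernel and sum: 7·2 + 3·-1 + 8·3 + 7·1 + 5·2.

25 52 34
32 54 39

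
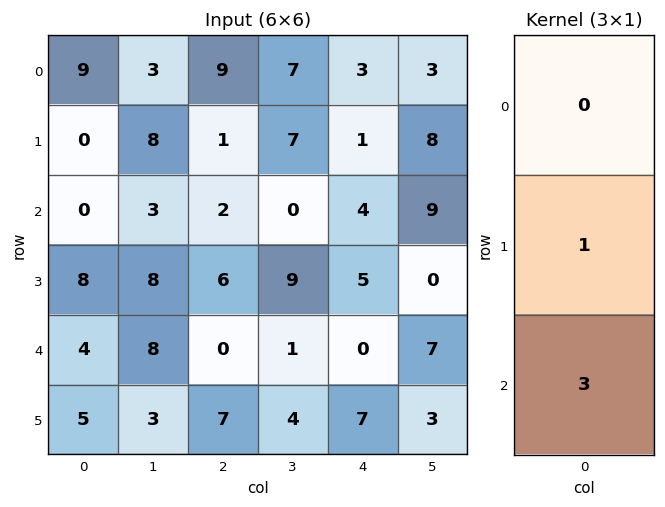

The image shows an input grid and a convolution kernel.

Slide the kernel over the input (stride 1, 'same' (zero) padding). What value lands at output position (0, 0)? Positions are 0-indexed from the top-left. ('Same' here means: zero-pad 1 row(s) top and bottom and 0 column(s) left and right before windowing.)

9

The receptive field on the zero-padded input at this output position is [0 / 9 / 0]. Elementwise product with the kernel and sum: 9·1 + 0·3.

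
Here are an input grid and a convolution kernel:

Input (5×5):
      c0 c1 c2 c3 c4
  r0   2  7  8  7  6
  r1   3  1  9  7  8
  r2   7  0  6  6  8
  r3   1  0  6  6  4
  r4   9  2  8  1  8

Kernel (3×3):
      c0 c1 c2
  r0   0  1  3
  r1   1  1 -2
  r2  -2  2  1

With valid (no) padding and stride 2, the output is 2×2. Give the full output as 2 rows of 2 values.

Output[0,0]: The receptive field on the input at this output position is [2 7 8 / 3 1 9 / 7 0 6]. Elementwise product with the kernel and sum: 7·1 + 8·3 + 3·1 + 1·1 + 9·-2 + 7·-2 + 0·2 + 6·1.
Output[0,1]: The receptive field on the input at this output position is [8 7 6 / 9 7 8 / 6 6 8]. Elementwise product with the kernel and sum: 7·1 + 6·3 + 9·1 + 7·1 + 8·-2 + 6·-2 + 6·2 + 8·1.

9 33
1 28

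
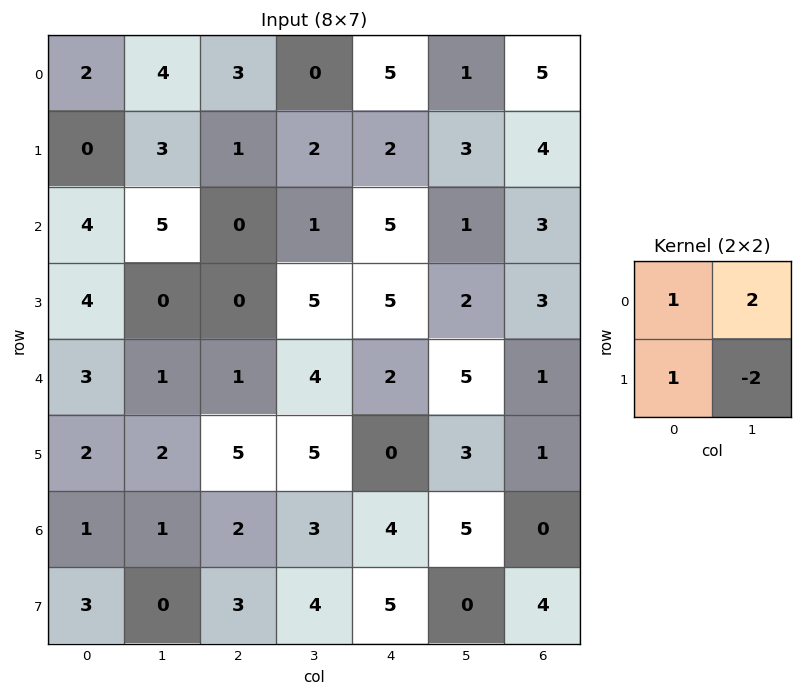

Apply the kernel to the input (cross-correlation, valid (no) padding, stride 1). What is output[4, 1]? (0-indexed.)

The receptive field on the input at this output position is [1 1 / 2 5]. Elementwise product with the kernel and sum: 1·1 + 1·2 + 2·1 + 5·-2.

-5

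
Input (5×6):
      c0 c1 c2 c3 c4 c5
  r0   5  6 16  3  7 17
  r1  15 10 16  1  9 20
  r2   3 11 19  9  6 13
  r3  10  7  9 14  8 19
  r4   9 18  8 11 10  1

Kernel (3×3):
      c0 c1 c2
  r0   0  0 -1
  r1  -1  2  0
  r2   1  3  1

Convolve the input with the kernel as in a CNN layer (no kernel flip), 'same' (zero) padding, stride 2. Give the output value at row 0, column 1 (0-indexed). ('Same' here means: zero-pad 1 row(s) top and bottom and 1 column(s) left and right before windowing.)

85

The receptive field on the zero-padded input at this output position is [0 0 0 / 6 16 3 / 10 16 1]. Elementwise product with the kernel and sum: 0·-1 + 6·-1 + 16·2 + 10·1 + 16·3 + 1·1.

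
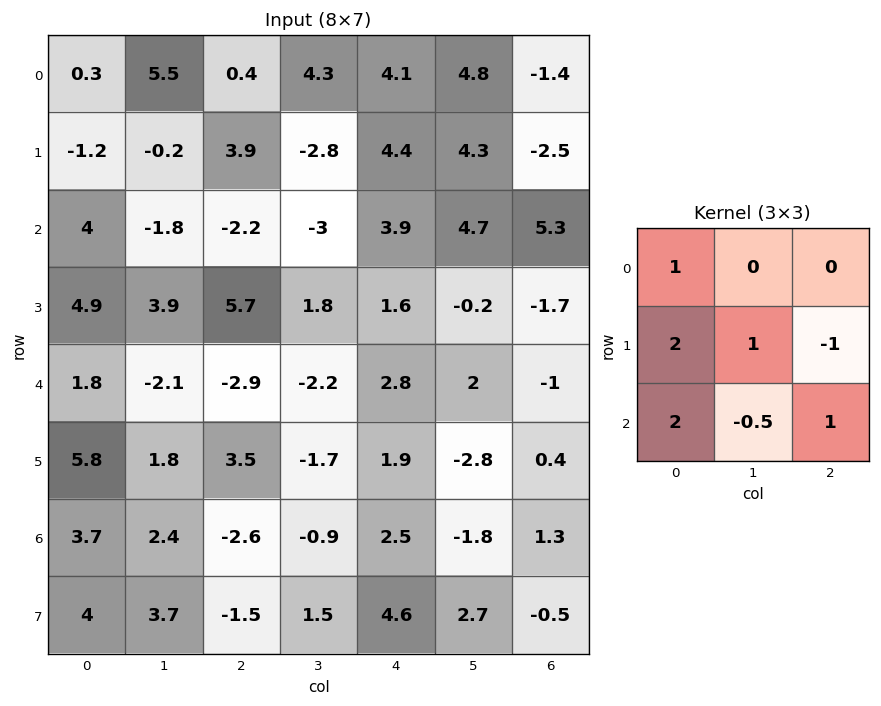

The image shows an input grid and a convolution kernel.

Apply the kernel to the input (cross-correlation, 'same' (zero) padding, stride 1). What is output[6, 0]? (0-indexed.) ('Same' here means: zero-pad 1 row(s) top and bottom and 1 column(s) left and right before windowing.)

The receptive field on the zero-padded input at this output position is [0 5.8 1.8 / 0 3.7 2.4 / 0 4 3.7]. Elementwise product with the kernel and sum: 0·1 + 0·2 + 3.7·1 + 2.4·-1 + 0·2 + 4·-0.5 + 3.7·1.

3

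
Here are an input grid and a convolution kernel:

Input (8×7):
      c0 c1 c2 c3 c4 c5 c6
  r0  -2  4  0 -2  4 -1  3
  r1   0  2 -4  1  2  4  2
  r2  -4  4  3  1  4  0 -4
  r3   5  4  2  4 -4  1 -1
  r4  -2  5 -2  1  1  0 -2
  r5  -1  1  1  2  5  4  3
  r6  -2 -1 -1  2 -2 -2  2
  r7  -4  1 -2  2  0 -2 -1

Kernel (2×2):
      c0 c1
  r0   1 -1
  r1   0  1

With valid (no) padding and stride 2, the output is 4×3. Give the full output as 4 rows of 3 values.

-4 3 9
-4 6 5
-6 -1 5
0 -1 -2

Output[0,0]: The receptive field on the input at this output position is [-2 4 / 0 2]. Elementwise product with the kernel and sum: -2·1 + 4·-1 + 2·1.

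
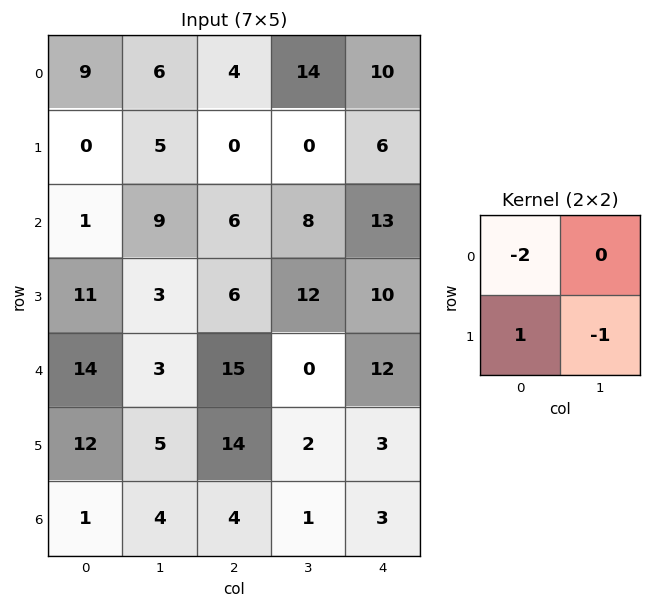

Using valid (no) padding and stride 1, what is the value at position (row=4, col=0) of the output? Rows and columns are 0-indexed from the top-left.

The receptive field on the input at this output position is [14 3 / 12 5]. Elementwise product with the kernel and sum: 14·-2 + 12·1 + 5·-1.

-21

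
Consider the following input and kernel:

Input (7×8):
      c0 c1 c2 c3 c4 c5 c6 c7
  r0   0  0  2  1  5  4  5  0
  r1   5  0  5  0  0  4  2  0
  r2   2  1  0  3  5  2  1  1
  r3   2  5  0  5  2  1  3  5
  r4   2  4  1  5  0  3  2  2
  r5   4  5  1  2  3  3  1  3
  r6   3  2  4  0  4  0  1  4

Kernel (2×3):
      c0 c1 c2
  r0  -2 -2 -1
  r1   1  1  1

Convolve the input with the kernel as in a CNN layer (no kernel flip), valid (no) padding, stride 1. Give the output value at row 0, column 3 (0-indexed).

-12

The receptive field on the input at this output position is [1 5 4 / 0 0 4]. Elementwise product with the kernel and sum: 1·-2 + 5·-2 + 4·-1 + 0·1 + 0·1 + 4·1.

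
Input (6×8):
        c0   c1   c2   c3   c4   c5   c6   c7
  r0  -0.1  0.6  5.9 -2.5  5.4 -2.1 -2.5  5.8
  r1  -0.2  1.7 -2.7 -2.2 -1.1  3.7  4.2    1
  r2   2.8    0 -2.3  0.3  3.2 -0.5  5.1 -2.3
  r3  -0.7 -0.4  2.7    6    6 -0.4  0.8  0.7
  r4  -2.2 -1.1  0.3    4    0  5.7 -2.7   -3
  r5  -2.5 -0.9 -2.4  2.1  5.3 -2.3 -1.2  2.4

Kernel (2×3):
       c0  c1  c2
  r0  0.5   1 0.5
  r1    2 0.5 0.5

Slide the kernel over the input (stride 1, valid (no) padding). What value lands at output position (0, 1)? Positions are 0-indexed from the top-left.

The receptive field on the input at this output position is [0.6 5.9 -2.5 / 1.7 -2.7 -2.2]. Elementwise product with the kernel and sum: 0.6·0.5 + 5.9·1 + -2.5·0.5 + 1.7·2 + -2.7·0.5 + -2.2·0.5.

5.9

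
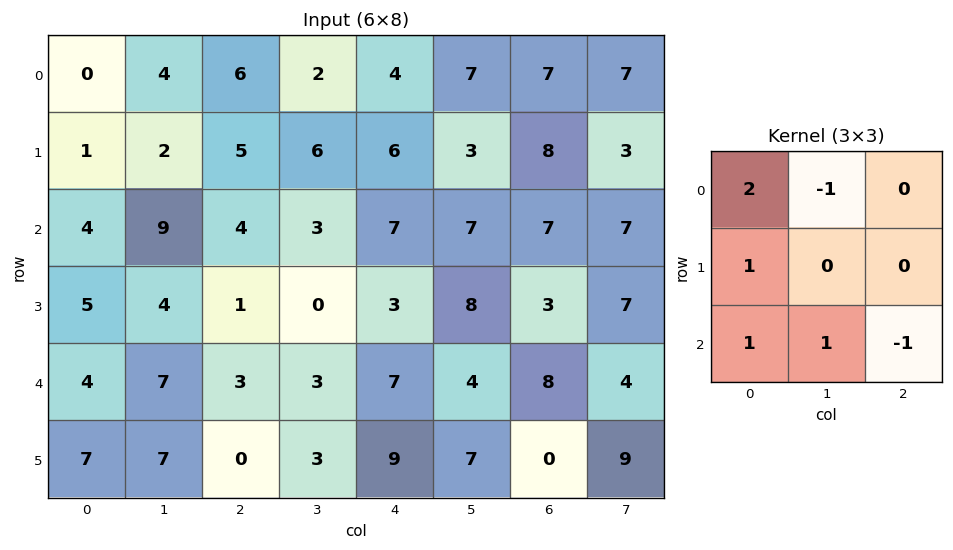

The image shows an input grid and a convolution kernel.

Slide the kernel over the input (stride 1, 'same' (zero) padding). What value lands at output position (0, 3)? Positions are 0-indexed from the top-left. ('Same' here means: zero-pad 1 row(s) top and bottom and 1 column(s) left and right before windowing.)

11

The receptive field on the zero-padded input at this output position is [0 0 0 / 6 2 4 / 5 6 6]. Elementwise product with the kernel and sum: 0·2 + 0·-1 + 6·1 + 5·1 + 6·1 + 6·-1.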